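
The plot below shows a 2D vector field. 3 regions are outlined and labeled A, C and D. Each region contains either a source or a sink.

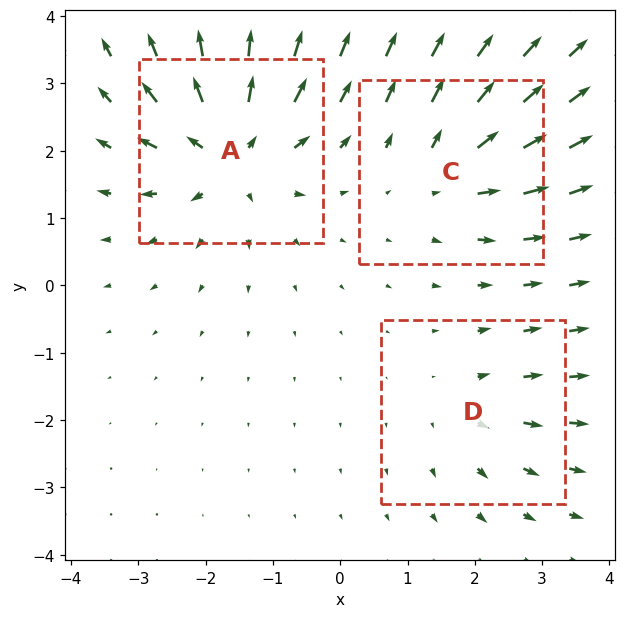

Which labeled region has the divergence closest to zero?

D

Divergence at each region's feature centre — A: about +6, C: about +4, D: about +2. Region D is closest to zero.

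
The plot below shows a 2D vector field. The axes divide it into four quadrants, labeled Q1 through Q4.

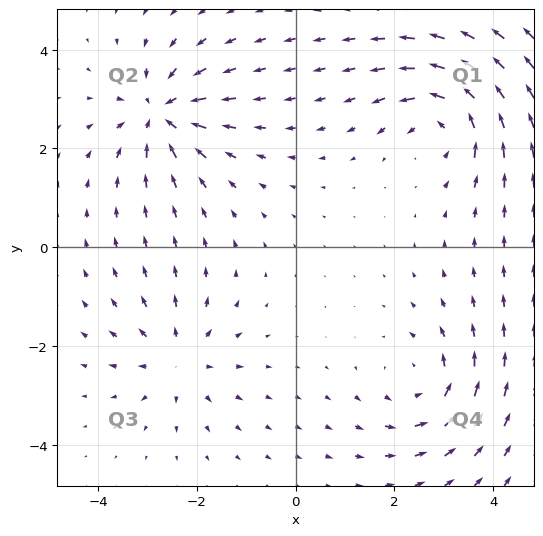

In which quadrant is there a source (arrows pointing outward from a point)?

Q3

The source sits at approximately (-2.4, -2.3), which lies in quadrant Q3. The divergence there is about +3, positive as expected for a source.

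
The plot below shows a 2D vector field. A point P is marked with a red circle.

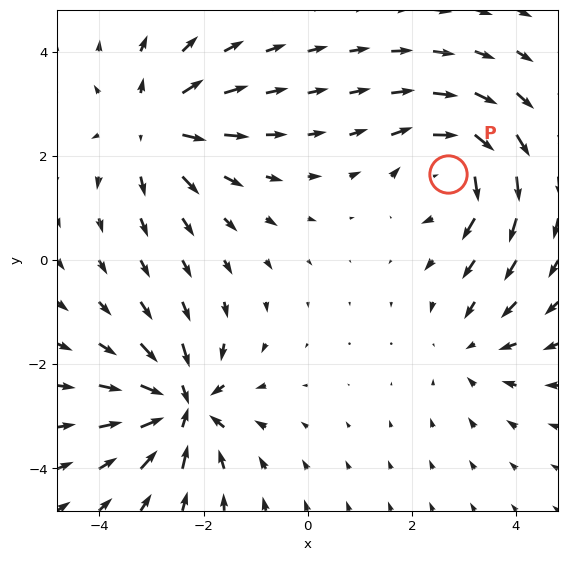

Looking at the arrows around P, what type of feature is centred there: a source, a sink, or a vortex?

vortex

At P (2.7, 1.7) the arrows circulate clockwise. Divergence ≈0, curl about -6 — near-zero divergence with nonzero curl is a vortex.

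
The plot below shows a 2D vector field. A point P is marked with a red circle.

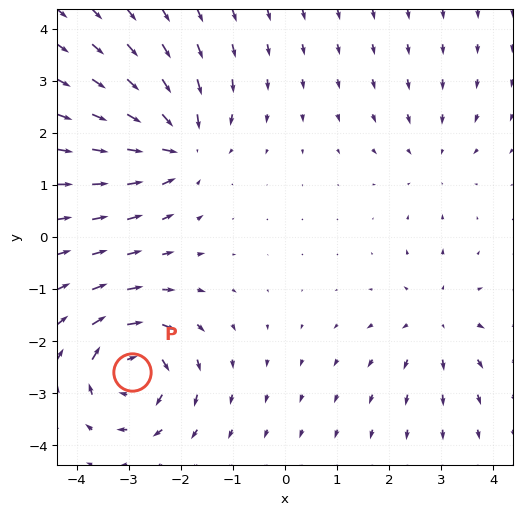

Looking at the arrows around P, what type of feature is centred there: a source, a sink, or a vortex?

vortex

At P (-2.9, -2.6) the arrows circulate clockwise. Divergence ≈0, curl about -7 — near-zero divergence with nonzero curl is a vortex.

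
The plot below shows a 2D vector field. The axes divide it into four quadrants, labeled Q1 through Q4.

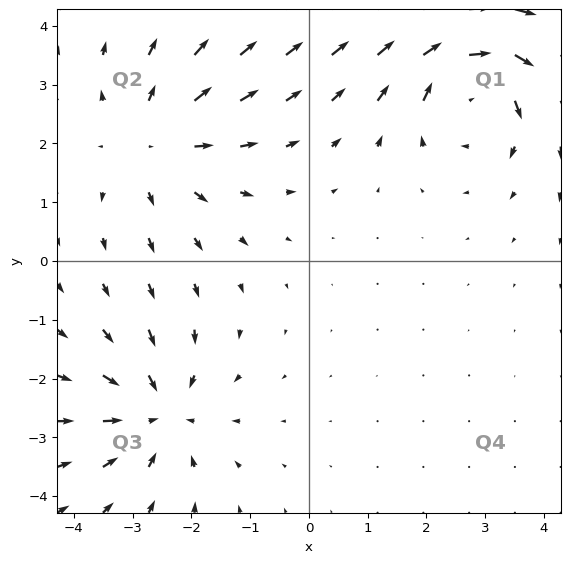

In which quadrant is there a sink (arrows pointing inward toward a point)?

Q3

The sink sits at approximately (-2.6, -2.6), which lies in quadrant Q3. The divergence there is about -4, negative as expected for a sink.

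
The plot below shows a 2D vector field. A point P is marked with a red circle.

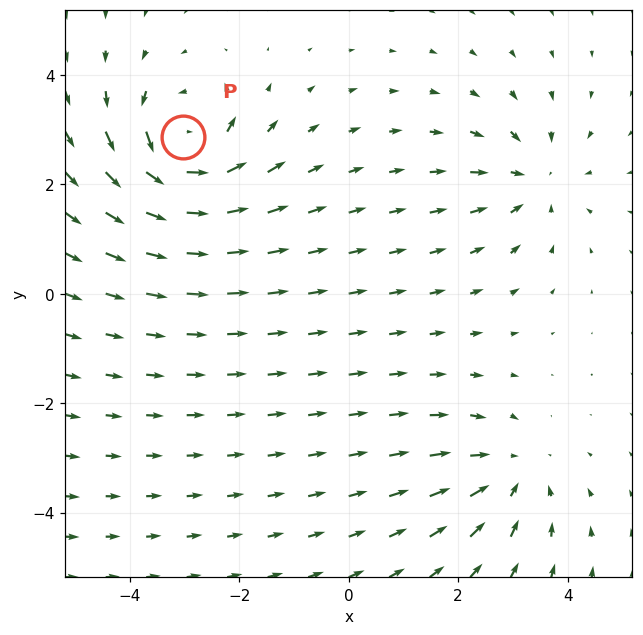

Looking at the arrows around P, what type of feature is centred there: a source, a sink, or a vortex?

vortex

At P (-3.0, 2.9) the arrows circulate counterclockwise. Divergence ≈0, curl about +6 — near-zero divergence with nonzero curl is a vortex.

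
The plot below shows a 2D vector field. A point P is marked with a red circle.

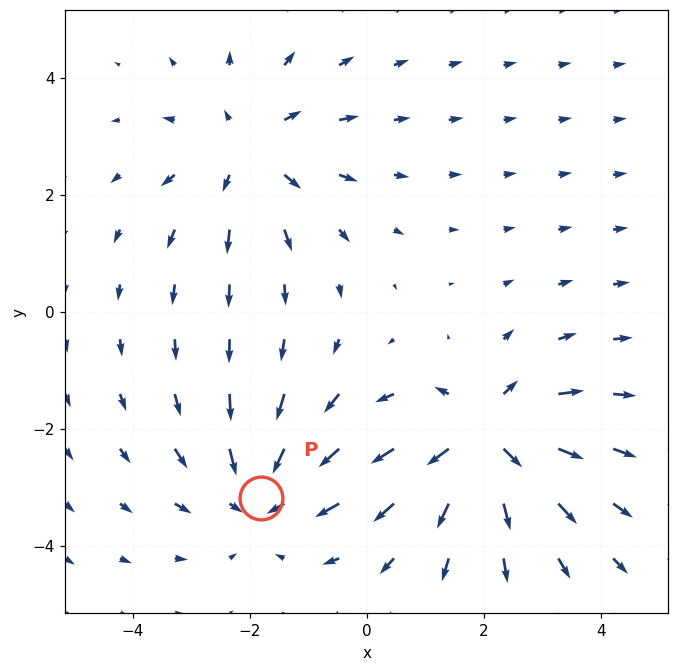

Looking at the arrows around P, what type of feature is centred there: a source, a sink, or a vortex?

sink

At P (-1.8, -3.2) the arrows converge inward. Divergence about -3, curl ≈0 — negative divergence with near-zero curl is a sink.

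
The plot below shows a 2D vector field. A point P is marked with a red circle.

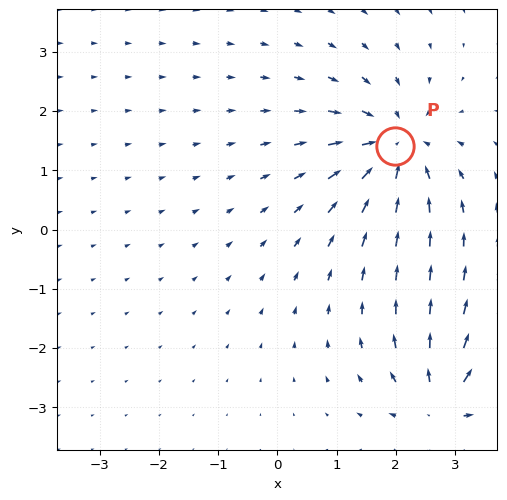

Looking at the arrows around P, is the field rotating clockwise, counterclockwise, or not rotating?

Near P at (2.0, 1.4) the arrows show no circulation. The curl there is ≈0.

not rotating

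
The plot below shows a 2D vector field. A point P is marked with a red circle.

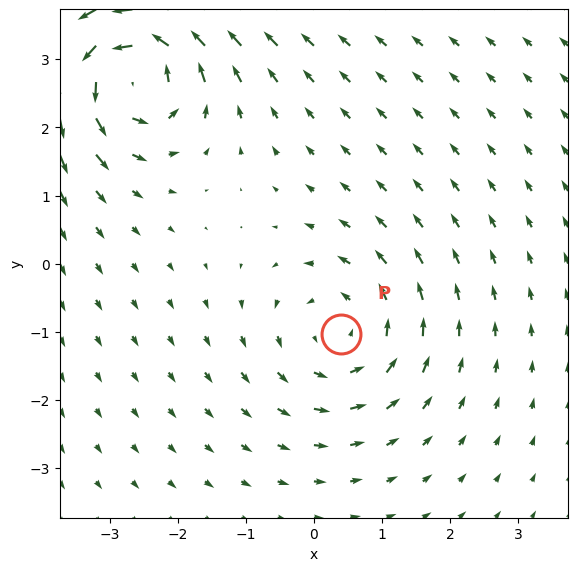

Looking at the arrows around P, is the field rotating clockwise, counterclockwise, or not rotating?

counterclockwise

Near P at (0.4, -1.0) the arrows circulate counterclockwise. The curl (z-component) there is about +3; positive curl means counterclockwise rotation.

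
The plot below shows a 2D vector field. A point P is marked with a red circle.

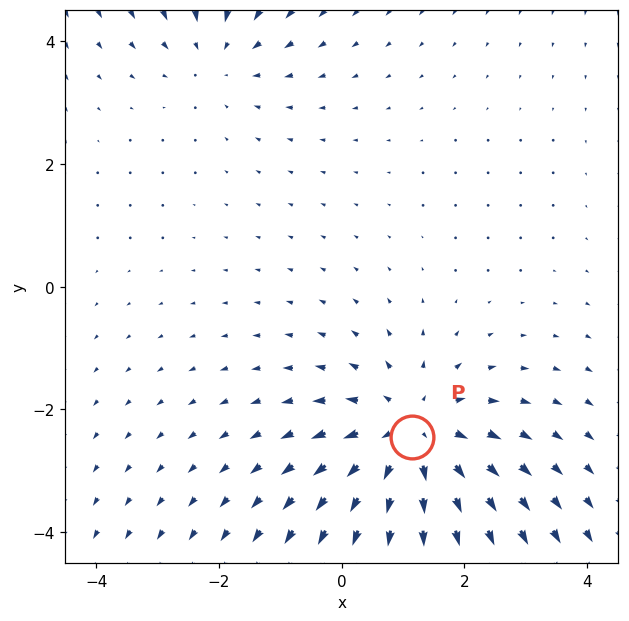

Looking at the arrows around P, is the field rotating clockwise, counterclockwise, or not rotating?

Near P at (1.1, -2.4) the arrows show no circulation. The curl there is ≈0.

not rotating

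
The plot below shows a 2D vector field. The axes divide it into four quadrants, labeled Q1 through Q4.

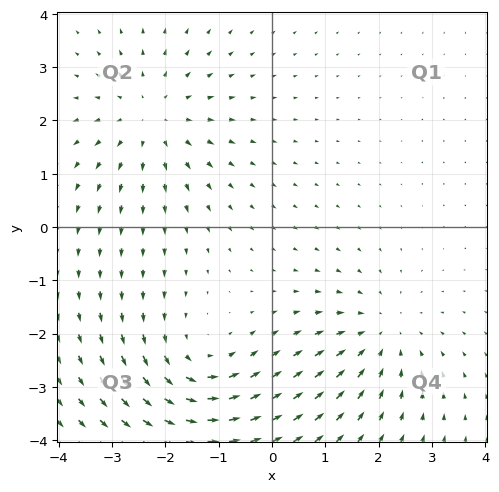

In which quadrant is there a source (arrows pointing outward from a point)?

Q2

The source sits at approximately (-2.3, 2.0), which lies in quadrant Q2. The divergence there is about +4, positive as expected for a source.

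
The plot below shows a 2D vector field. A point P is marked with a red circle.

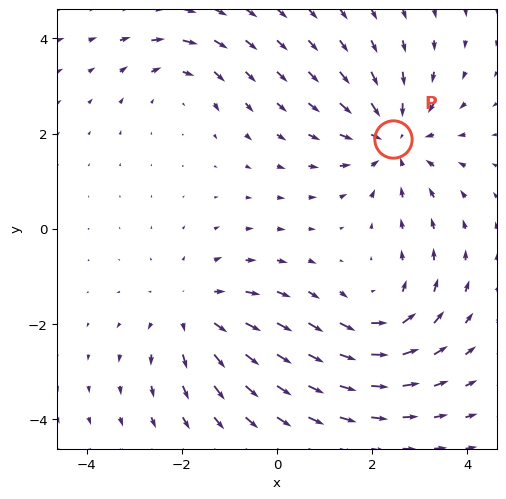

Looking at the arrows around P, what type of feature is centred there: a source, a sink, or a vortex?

sink

At P (2.4, 1.9) the arrows converge inward. Divergence about -4, curl ≈0 — negative divergence with near-zero curl is a sink.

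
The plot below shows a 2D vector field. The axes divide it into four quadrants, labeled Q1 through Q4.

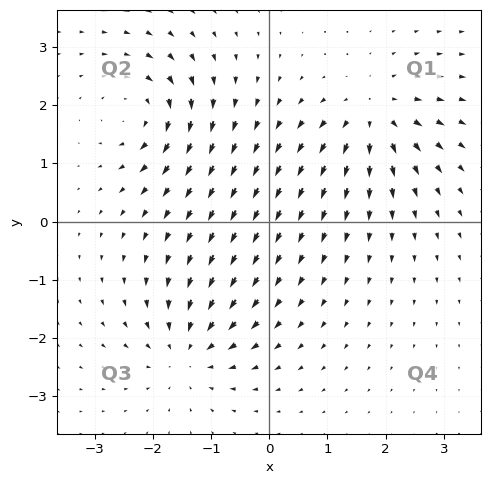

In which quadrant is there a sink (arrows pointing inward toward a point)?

The sink sits at approximately (-1.4, -2.3), which lies in quadrant Q3. The divergence there is about -5, negative as expected for a sink.

Q3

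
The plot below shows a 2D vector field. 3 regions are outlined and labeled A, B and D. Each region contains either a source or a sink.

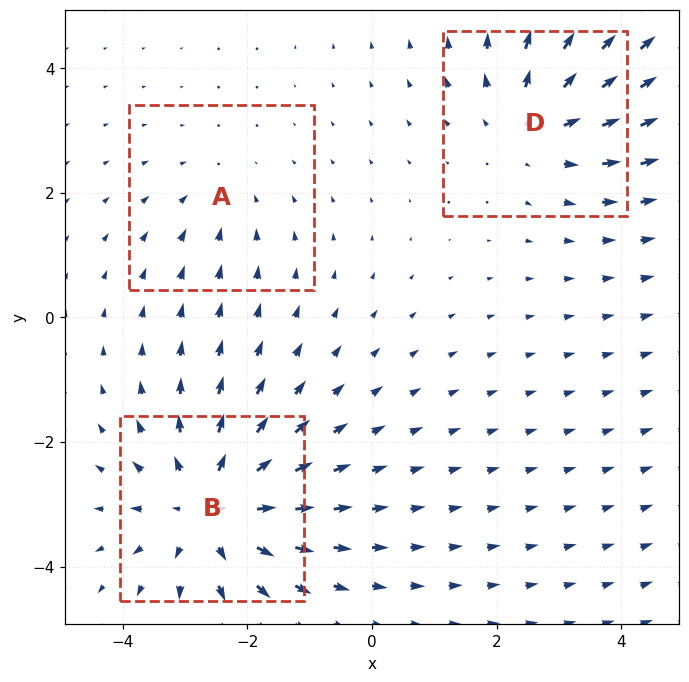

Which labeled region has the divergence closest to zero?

A

Divergence at each region's feature centre — A: about -2, B: about +4, D: about +3. Region A is closest to zero.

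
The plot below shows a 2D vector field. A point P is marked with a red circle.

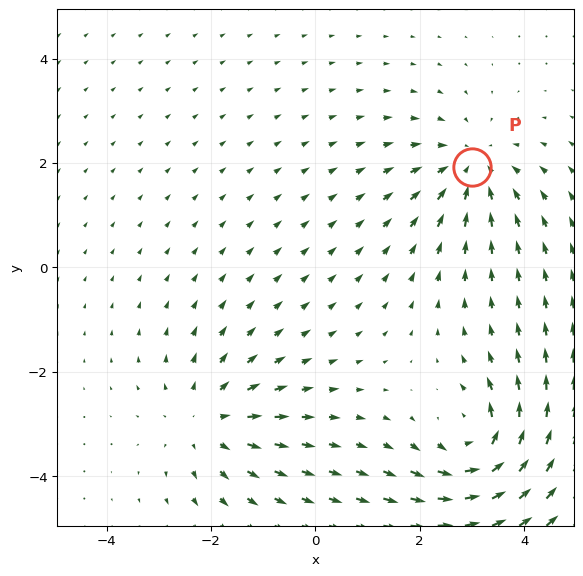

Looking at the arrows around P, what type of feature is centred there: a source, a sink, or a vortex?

sink

At P (3.0, 1.9) the arrows converge inward. Divergence about -4, curl ≈0 — negative divergence with near-zero curl is a sink.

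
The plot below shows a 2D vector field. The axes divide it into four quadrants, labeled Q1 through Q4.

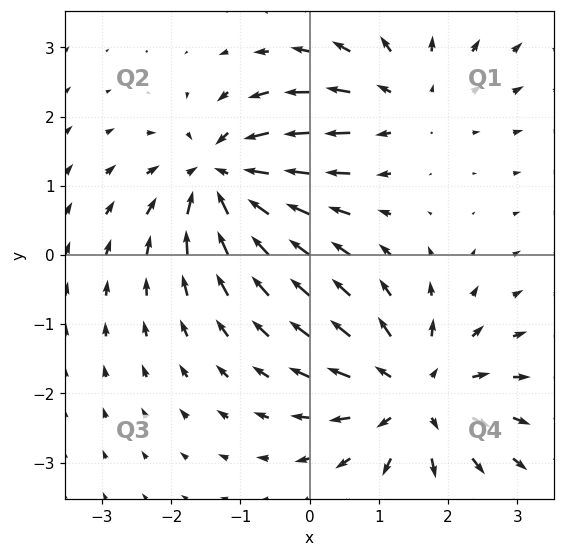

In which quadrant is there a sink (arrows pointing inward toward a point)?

Q2

The sink sits at approximately (-1.2, 1.1), which lies in quadrant Q2. The divergence there is about -6, negative as expected for a sink.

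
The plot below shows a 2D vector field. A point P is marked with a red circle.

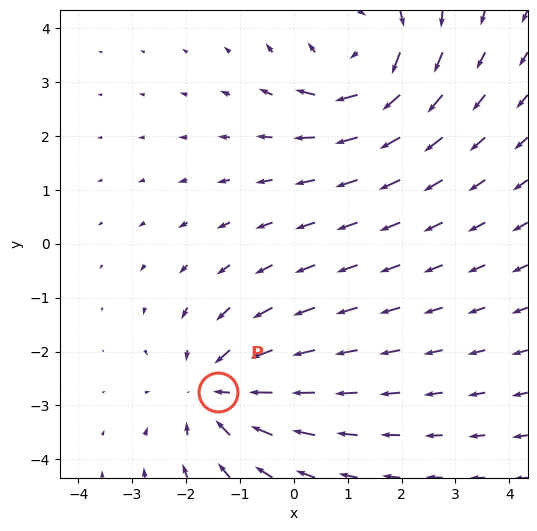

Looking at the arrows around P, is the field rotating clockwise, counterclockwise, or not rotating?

Near P at (-1.4, -2.7) the arrows show no circulation. The curl there is ≈0.

not rotating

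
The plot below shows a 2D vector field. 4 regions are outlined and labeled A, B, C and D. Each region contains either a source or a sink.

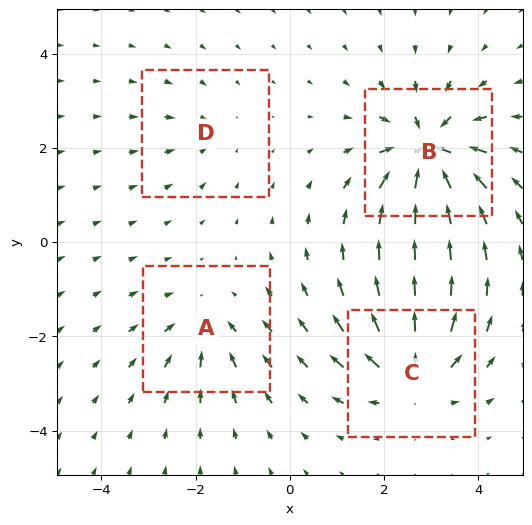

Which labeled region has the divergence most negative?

Divergence at each region's feature centre — A: about -4, B: about -8, C: about +6, D: about -2. Region B is most negative.

B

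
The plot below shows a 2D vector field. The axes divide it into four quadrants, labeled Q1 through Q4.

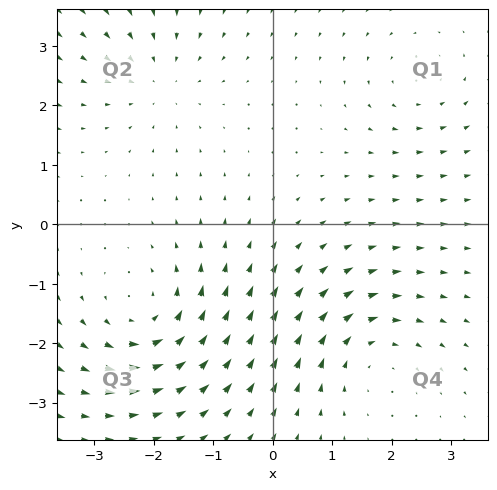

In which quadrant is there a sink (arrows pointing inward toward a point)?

The sink sits at approximately (-1.9, 2.4), which lies in quadrant Q2. The divergence there is about -3, negative as expected for a sink.

Q2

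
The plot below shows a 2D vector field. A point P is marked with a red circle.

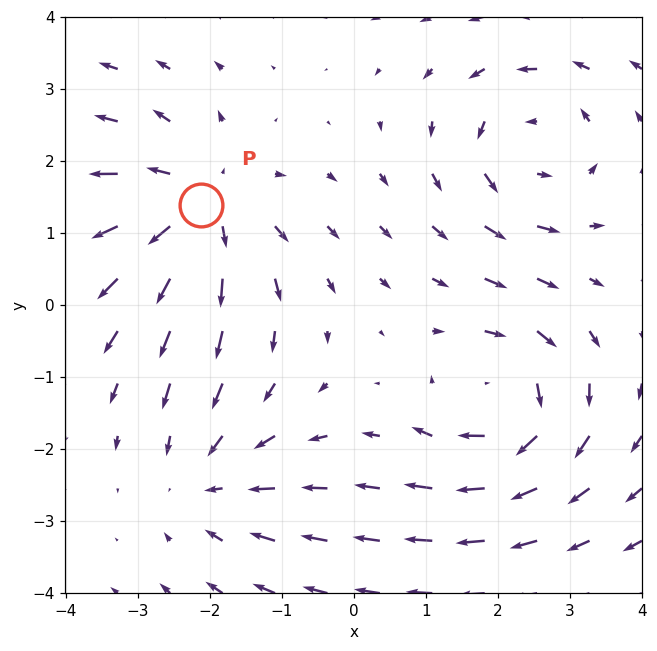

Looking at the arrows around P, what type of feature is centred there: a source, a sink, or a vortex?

At P (-2.1, 1.4) the arrows spread outward. Divergence about +4, curl ≈0 — positive divergence with near-zero curl is a source.

source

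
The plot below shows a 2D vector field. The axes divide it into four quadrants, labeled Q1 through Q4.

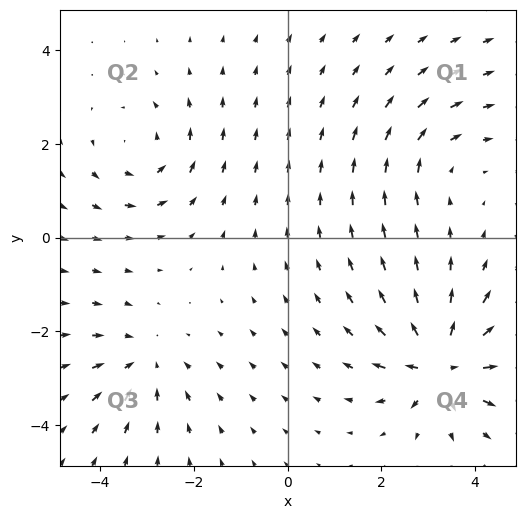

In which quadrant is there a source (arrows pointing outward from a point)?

The source sits at approximately (3.3, -2.7), which lies in quadrant Q4. The divergence there is about +7, positive as expected for a source.

Q4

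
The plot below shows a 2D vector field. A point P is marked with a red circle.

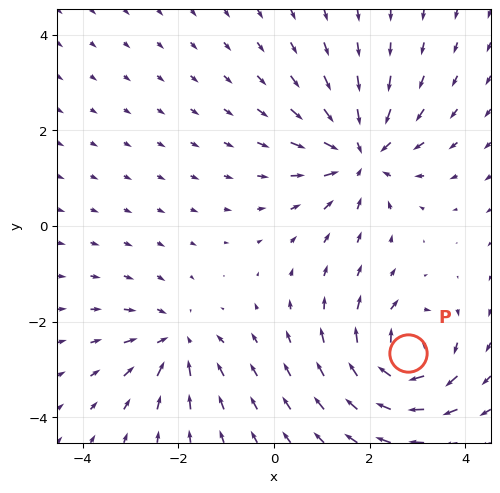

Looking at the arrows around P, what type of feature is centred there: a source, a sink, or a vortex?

At P (2.8, -2.7) the arrows circulate clockwise. Divergence ≈0, curl about -6 — near-zero divergence with nonzero curl is a vortex.

vortex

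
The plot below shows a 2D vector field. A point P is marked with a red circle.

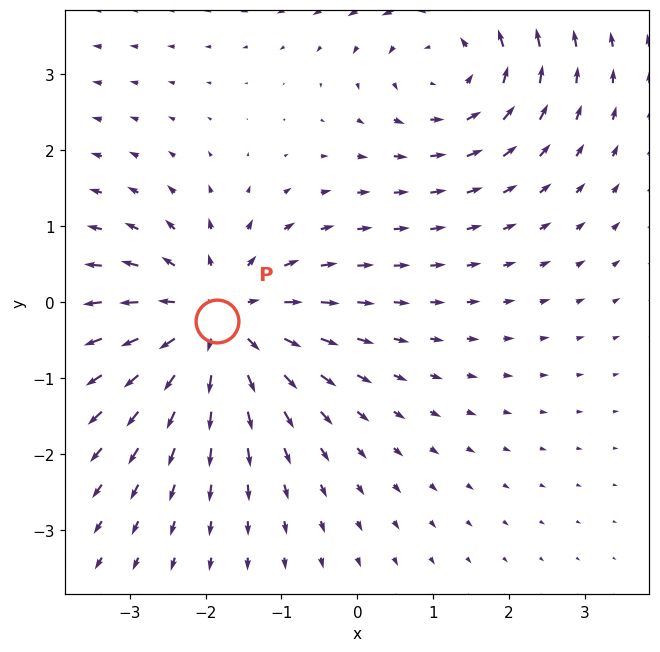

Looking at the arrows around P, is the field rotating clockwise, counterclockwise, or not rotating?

not rotating

Near P at (-1.8, -0.2) the arrows show no circulation. The curl there is ≈0.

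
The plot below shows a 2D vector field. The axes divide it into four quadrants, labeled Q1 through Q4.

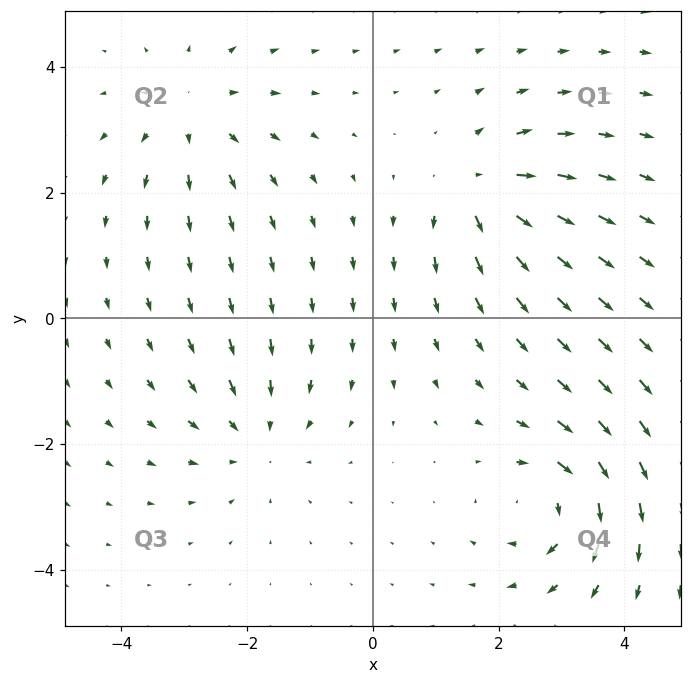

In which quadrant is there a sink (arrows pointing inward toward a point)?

The sink sits at approximately (-1.8, -1.9), which lies in quadrant Q3. The divergence there is about -3, negative as expected for a sink.

Q3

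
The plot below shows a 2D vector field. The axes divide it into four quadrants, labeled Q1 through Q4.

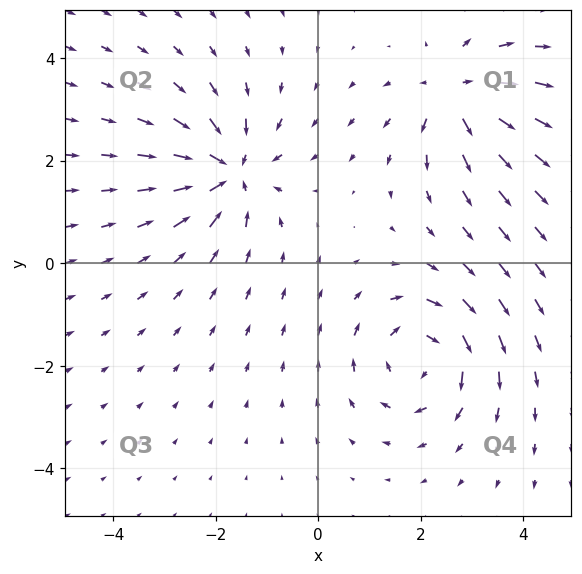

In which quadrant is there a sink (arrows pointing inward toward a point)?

The sink sits at approximately (-1.7, 1.8), which lies in quadrant Q2. The divergence there is about -5, negative as expected for a sink.

Q2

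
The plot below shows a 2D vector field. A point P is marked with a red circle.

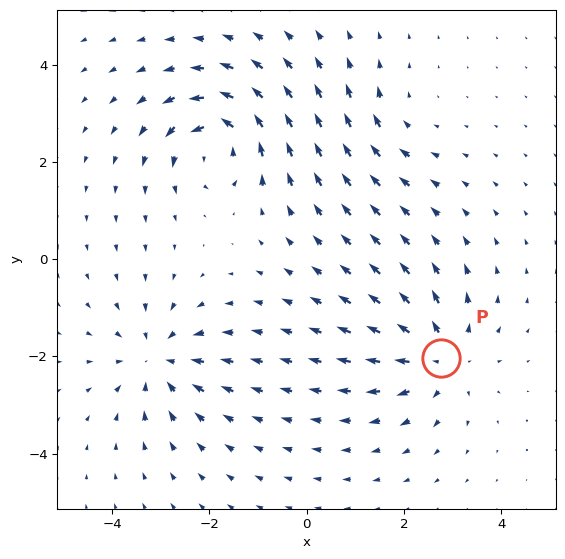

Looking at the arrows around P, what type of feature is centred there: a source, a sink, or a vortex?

source

At P (2.8, -2.0) the arrows spread outward. Divergence about +5, curl ≈0 — positive divergence with near-zero curl is a source.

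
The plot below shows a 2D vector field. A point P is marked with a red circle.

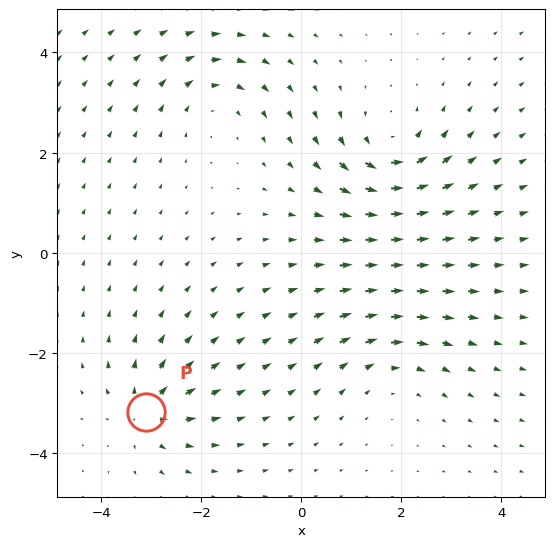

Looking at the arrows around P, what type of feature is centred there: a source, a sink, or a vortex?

At P (-3.1, -3.2) the arrows spread outward. Divergence about +5, curl ≈0 — positive divergence with near-zero curl is a source.

source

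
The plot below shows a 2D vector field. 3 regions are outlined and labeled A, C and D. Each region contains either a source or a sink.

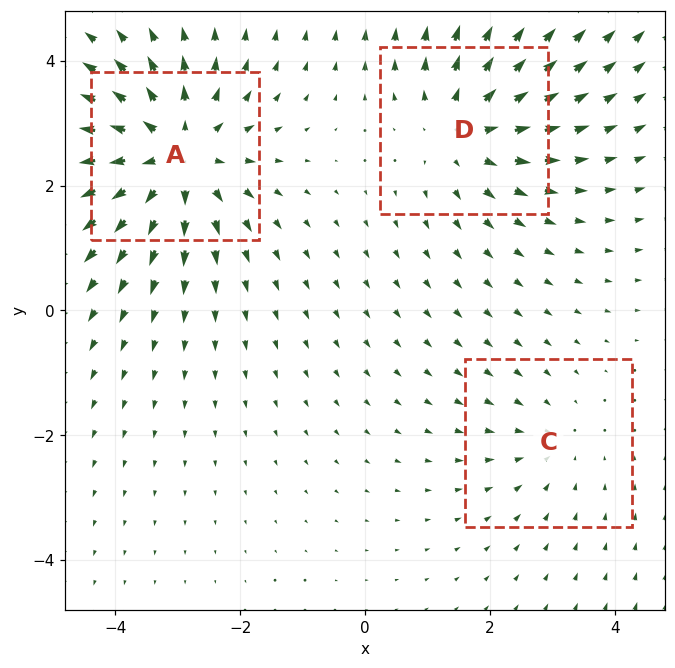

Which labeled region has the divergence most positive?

Divergence at each region's feature centre — A: about +5, C: about -2, D: about +3. Region A is most positive.

A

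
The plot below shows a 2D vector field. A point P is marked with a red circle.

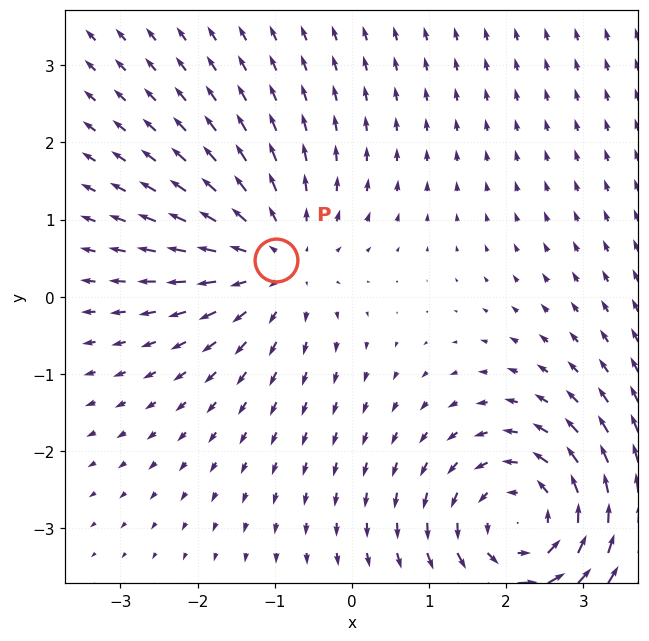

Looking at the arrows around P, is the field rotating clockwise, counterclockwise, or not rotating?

Near P at (-1.0, 0.5) the arrows show no circulation. The curl there is ≈0.

not rotating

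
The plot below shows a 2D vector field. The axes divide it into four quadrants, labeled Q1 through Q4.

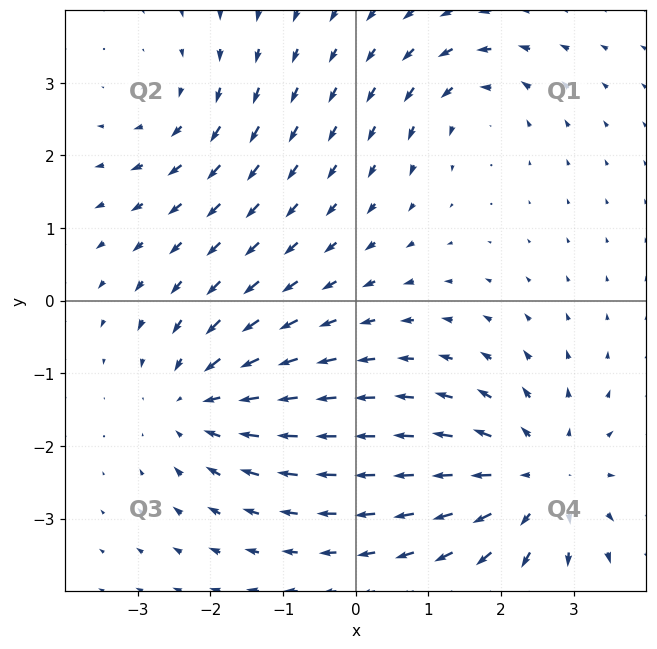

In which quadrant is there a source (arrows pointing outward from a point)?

Q4

The source sits at approximately (2.5, -2.5), which lies in quadrant Q4. The divergence there is about +4, positive as expected for a source.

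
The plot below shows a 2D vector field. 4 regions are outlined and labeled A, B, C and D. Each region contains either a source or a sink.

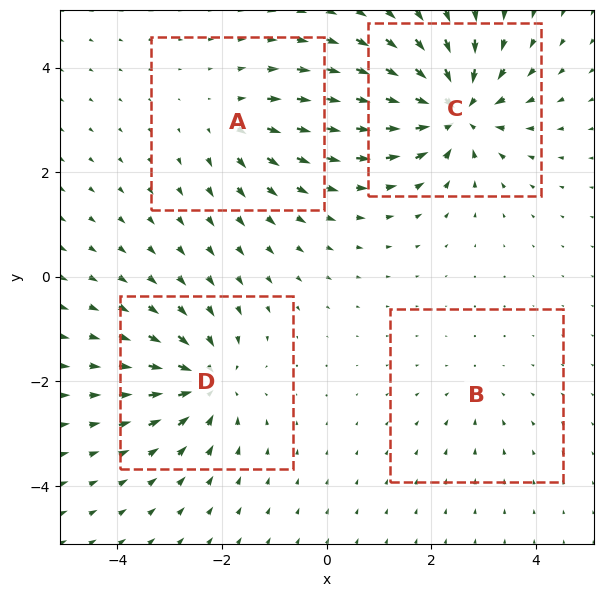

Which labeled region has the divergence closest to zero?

B

Divergence at each region's feature centre — A: about +4, B: about -2, C: about -8, D: about -6. Region B is closest to zero.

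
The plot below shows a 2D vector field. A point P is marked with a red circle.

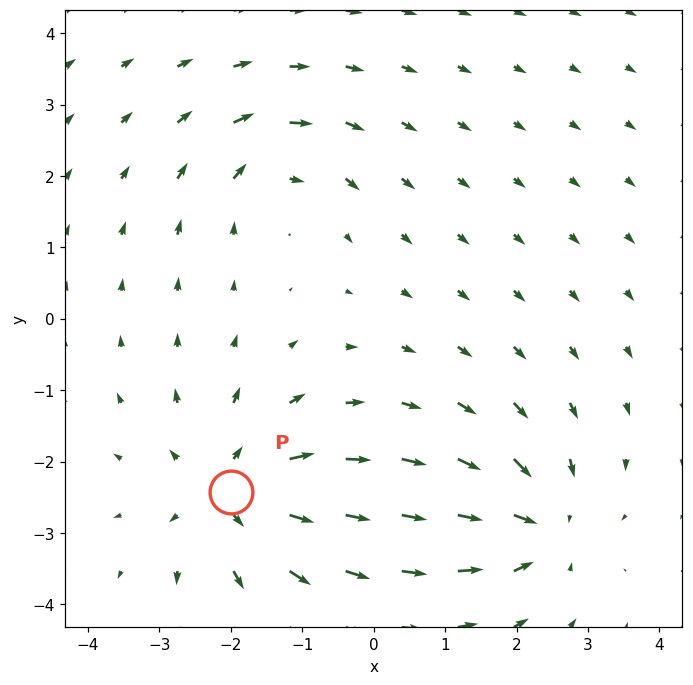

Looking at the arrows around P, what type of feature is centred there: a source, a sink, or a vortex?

At P (-2.0, -2.4) the arrows spread outward. Divergence about +5, curl ≈0 — positive divergence with near-zero curl is a source.

source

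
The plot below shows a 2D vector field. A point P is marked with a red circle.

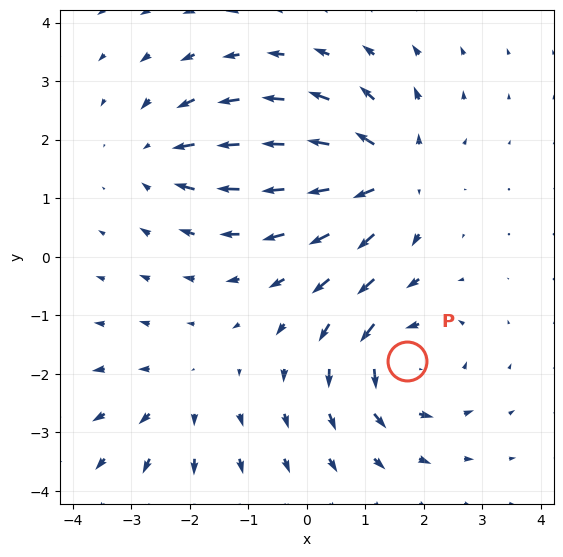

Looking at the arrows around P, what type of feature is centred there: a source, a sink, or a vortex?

vortex

At P (1.7, -1.8) the arrows circulate counterclockwise. Divergence ≈0, curl about +5 — near-zero divergence with nonzero curl is a vortex.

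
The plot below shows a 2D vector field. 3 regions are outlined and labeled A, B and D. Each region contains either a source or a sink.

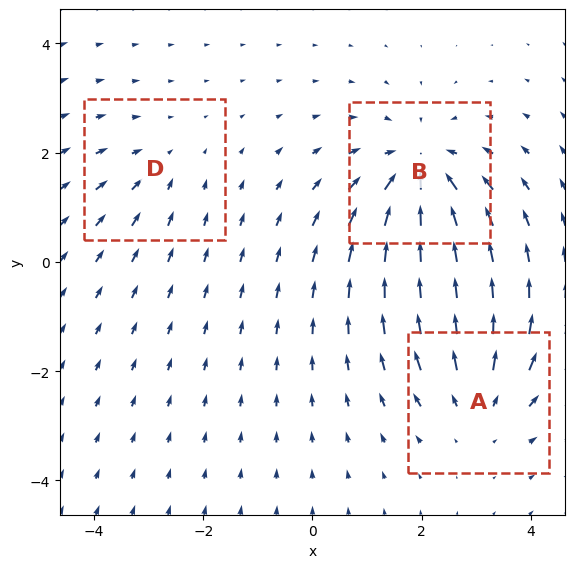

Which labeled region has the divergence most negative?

Divergence at each region's feature centre — A: about +3, B: about -4, D: about -2. Region B is most negative.

B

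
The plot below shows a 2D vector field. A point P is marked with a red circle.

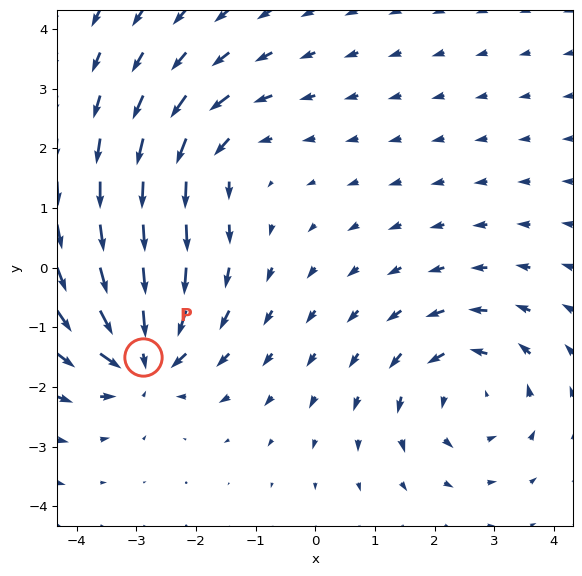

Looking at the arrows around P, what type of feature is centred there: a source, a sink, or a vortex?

At P (-2.9, -1.5) the arrows converge inward. Divergence about -6, curl ≈0 — negative divergence with near-zero curl is a sink.

sink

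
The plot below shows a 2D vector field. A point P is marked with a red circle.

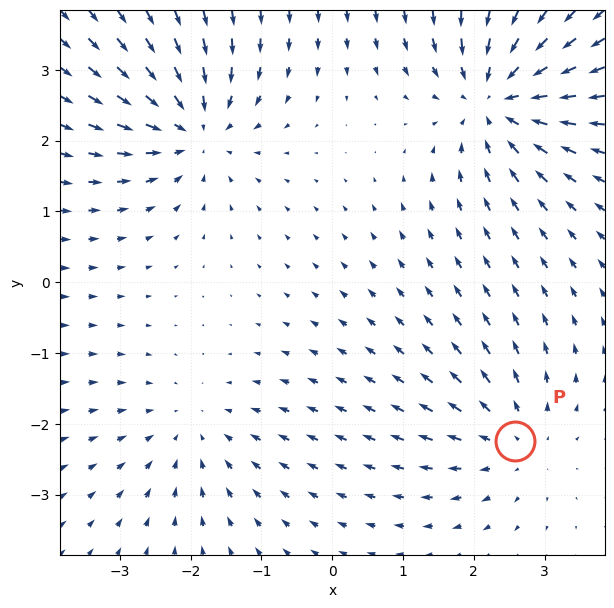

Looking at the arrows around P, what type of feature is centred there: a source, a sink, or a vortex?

At P (2.6, -2.2) the arrows spread outward. Divergence about +3, curl ≈0 — positive divergence with near-zero curl is a source.

source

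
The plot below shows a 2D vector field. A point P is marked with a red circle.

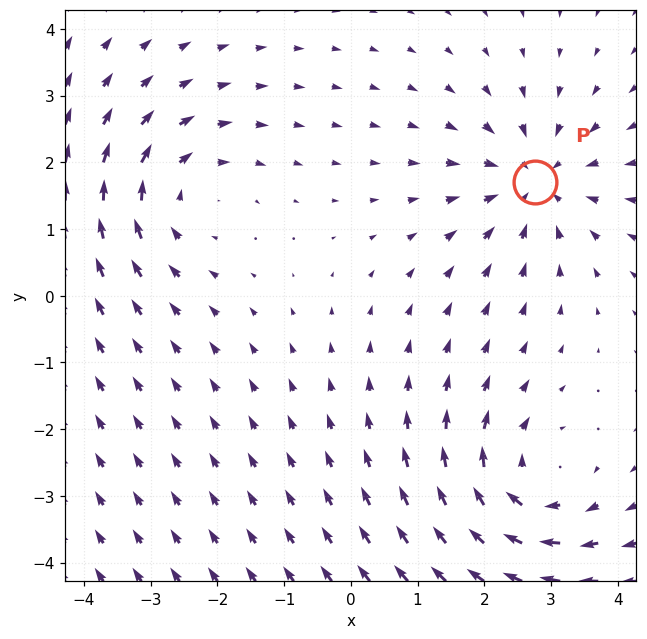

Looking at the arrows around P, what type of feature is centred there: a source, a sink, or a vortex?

At P (2.8, 1.7) the arrows converge inward. Divergence about -5, curl ≈0 — negative divergence with near-zero curl is a sink.

sink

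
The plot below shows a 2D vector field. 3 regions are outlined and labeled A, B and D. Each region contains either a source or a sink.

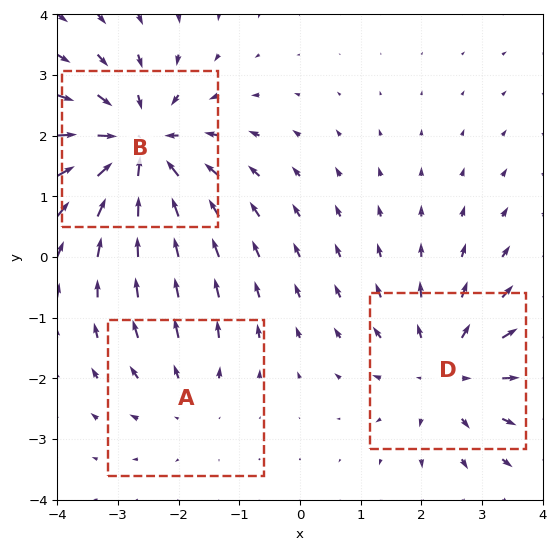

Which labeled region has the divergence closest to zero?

Divergence at each region's feature centre — A: about +2, B: about -4, D: about +3. Region A is closest to zero.

A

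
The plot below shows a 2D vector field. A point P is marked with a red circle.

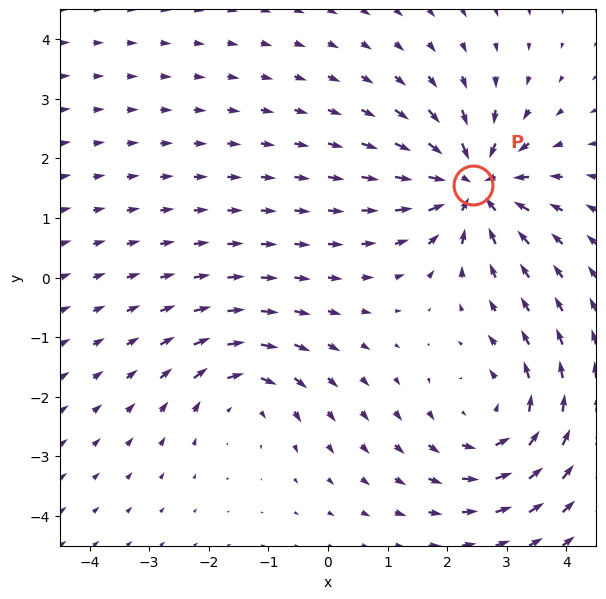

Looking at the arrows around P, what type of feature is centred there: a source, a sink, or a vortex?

At P (2.4, 1.6) the arrows converge inward. Divergence about -7, curl ≈0 — negative divergence with near-zero curl is a sink.

sink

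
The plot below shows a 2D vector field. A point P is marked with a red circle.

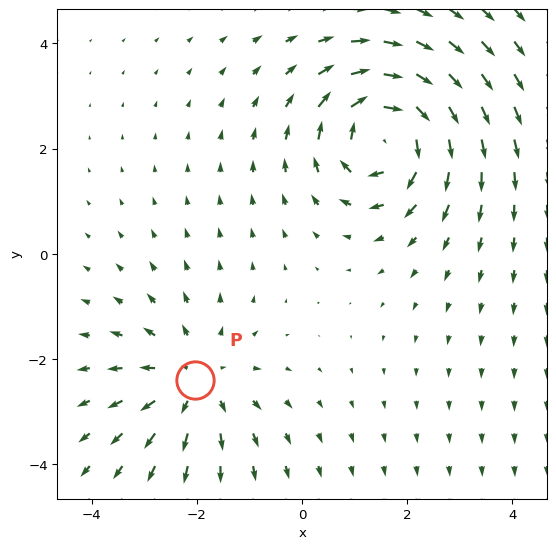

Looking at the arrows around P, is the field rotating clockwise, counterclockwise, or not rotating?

not rotating

Near P at (-2.0, -2.4) the arrows show no circulation. The curl there is ≈0.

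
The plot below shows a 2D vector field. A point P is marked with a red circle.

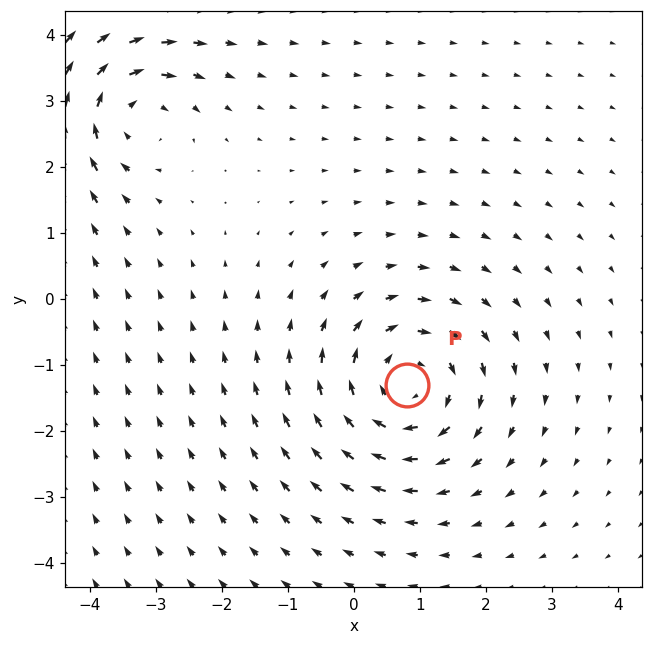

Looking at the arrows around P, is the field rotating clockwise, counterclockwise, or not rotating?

Near P at (0.8, -1.3) the arrows circulate clockwise. The curl (z-component) there is about -4; negative curl means clockwise rotation.

clockwise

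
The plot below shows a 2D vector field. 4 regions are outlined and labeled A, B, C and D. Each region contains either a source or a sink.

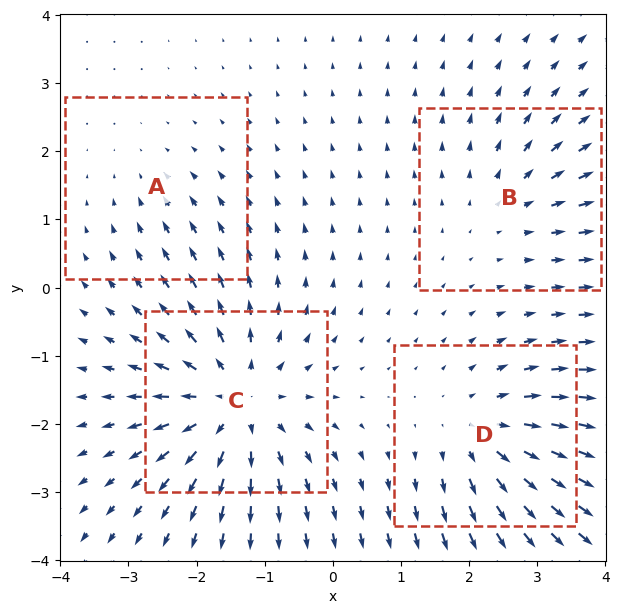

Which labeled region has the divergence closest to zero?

Divergence at each region's feature centre — A: about -2, B: about +3, C: about +7, D: about +5. Region A is closest to zero.

A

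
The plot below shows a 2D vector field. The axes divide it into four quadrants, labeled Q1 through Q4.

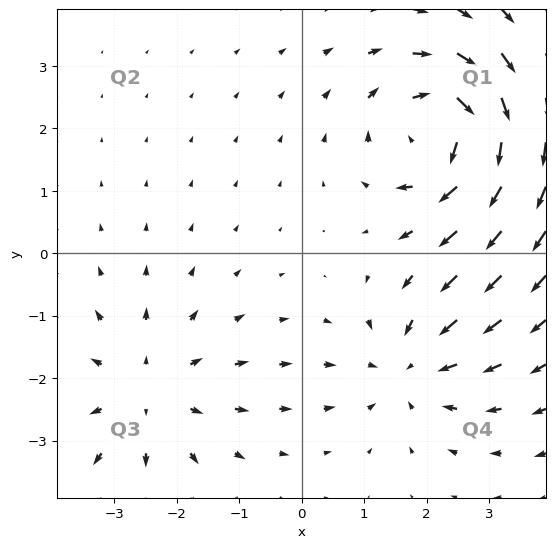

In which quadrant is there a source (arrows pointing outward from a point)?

The source sits at approximately (-2.5, -2.2), which lies in quadrant Q3. The divergence there is about +3, positive as expected for a source.

Q3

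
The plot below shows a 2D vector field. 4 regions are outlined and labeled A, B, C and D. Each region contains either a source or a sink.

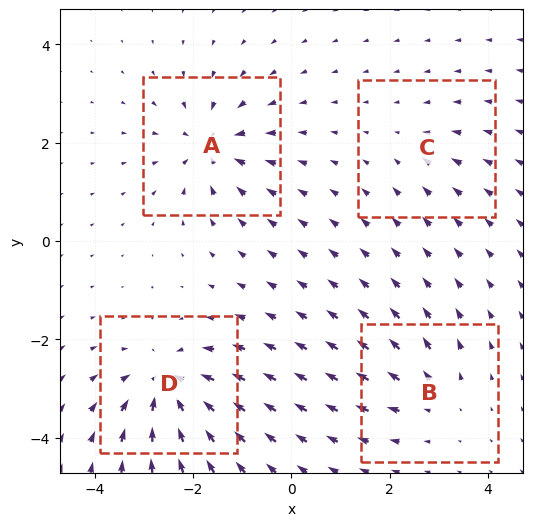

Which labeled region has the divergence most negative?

D

Divergence at each region's feature centre — A: about -6, B: about +4, C: about -2, D: about -8. Region D is most negative.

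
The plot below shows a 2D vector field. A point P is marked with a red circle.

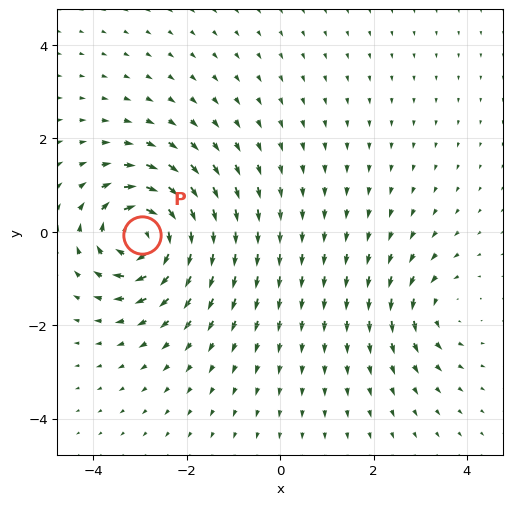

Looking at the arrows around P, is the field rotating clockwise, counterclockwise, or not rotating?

Near P at (-3.0, -0.1) the arrows circulate clockwise. The curl (z-component) there is about -7; negative curl means clockwise rotation.

clockwise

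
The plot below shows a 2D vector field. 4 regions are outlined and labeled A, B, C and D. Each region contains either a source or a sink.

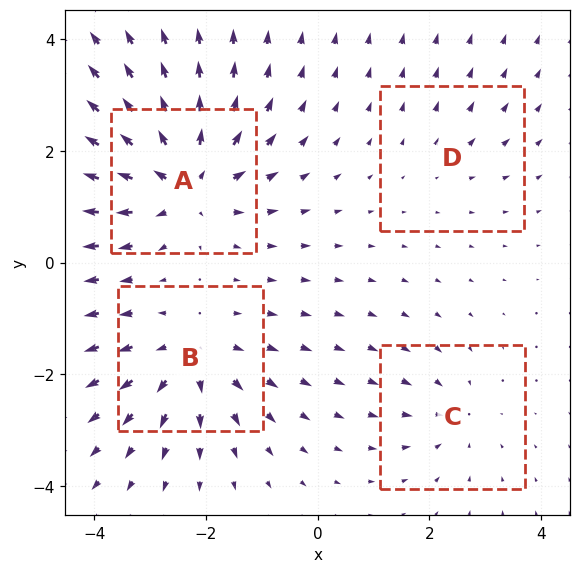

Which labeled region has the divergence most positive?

Divergence at each region's feature centre — A: about +8, B: about +5, C: about -3, D: about +2. Region A is most positive.

A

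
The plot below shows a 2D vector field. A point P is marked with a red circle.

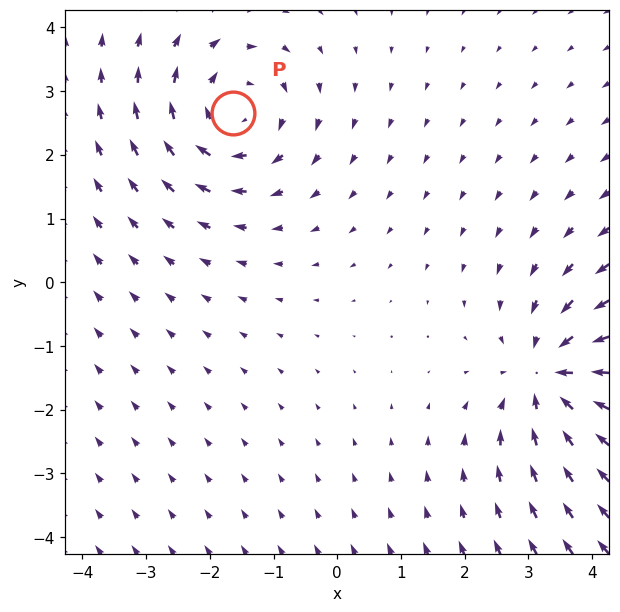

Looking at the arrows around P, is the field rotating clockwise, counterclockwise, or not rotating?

clockwise

Near P at (-1.6, 2.7) the arrows circulate clockwise. The curl (z-component) there is about -3; negative curl means clockwise rotation.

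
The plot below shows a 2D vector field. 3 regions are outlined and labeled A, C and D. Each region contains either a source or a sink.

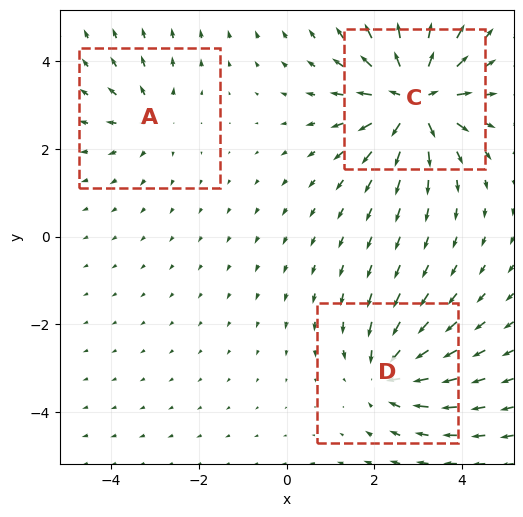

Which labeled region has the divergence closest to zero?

A

Divergence at each region's feature centre — A: about +3, C: about +6, D: about -4. Region A is closest to zero.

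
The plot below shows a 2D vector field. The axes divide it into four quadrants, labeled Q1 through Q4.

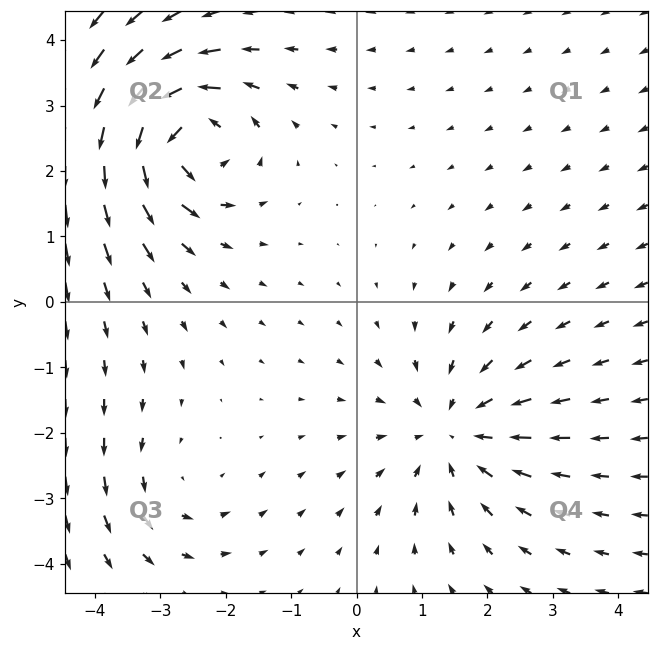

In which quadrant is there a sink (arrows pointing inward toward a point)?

The sink sits at approximately (1.5, -2.0), which lies in quadrant Q4. The divergence there is about -4, negative as expected for a sink.

Q4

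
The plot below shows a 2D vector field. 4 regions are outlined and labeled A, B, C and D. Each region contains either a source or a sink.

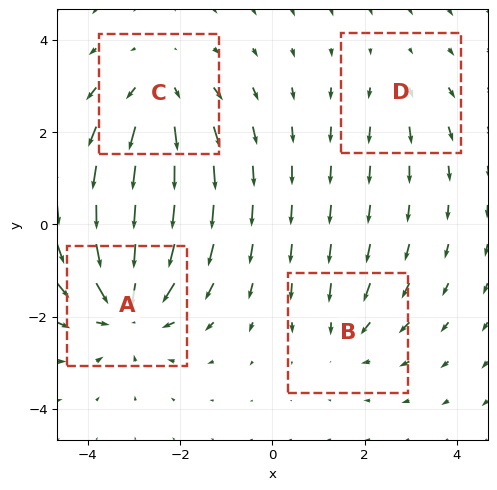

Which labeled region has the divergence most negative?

A

Divergence at each region's feature centre — A: about -6, B: about -3, C: about +4, D: about +2. Region A is most negative.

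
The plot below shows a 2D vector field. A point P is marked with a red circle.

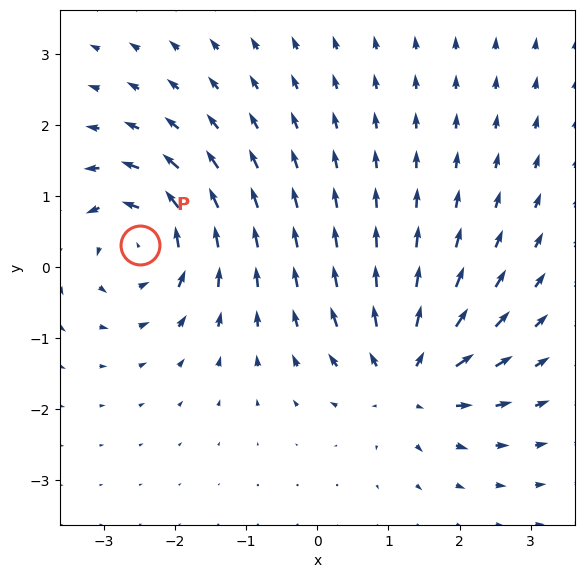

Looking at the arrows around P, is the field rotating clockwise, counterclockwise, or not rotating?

counterclockwise

Near P at (-2.5, 0.3) the arrows circulate counterclockwise. The curl (z-component) there is about +6; positive curl means counterclockwise rotation.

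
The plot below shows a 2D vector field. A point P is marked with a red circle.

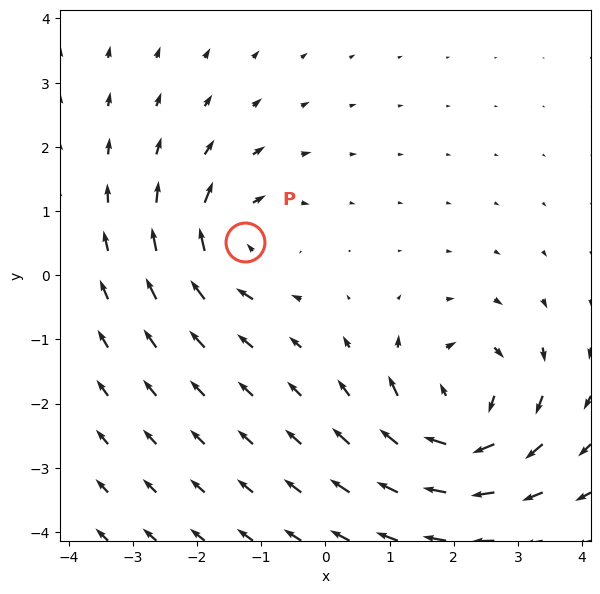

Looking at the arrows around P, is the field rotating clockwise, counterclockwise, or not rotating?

clockwise

Near P at (-1.3, 0.5) the arrows circulate clockwise. The curl (z-component) there is about -5; negative curl means clockwise rotation.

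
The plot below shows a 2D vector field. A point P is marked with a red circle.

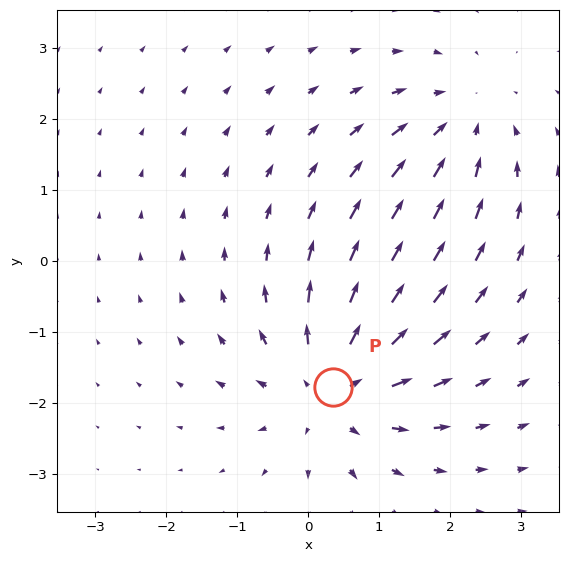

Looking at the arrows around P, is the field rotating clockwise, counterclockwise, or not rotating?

Near P at (0.3, -1.8) the arrows show no circulation. The curl there is ≈0.

not rotating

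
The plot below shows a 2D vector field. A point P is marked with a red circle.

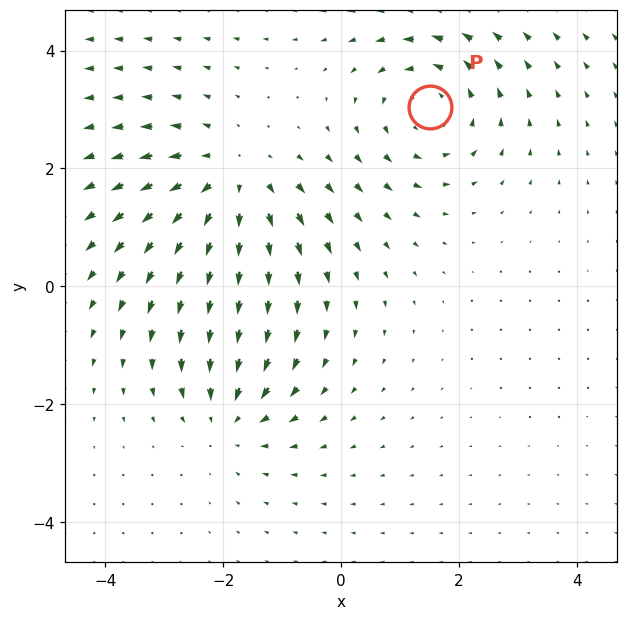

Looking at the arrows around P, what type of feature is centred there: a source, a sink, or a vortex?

vortex

At P (1.5, 3.0) the arrows circulate counterclockwise. Divergence ≈0, curl about +4 — near-zero divergence with nonzero curl is a vortex.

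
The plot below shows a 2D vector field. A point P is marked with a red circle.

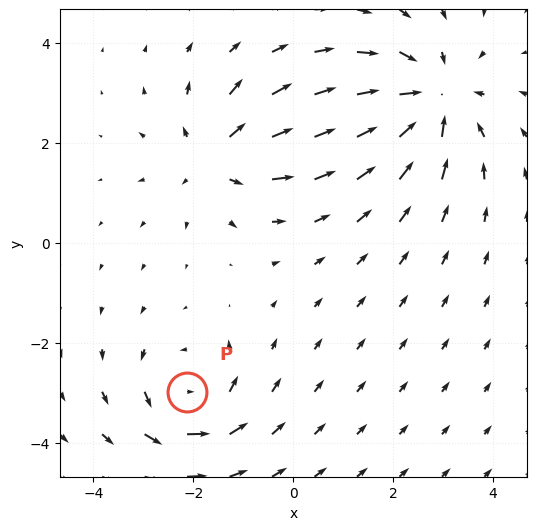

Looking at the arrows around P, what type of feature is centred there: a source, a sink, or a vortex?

At P (-2.1, -3.0) the arrows circulate counterclockwise. Divergence ≈0, curl about +3 — near-zero divergence with nonzero curl is a vortex.

vortex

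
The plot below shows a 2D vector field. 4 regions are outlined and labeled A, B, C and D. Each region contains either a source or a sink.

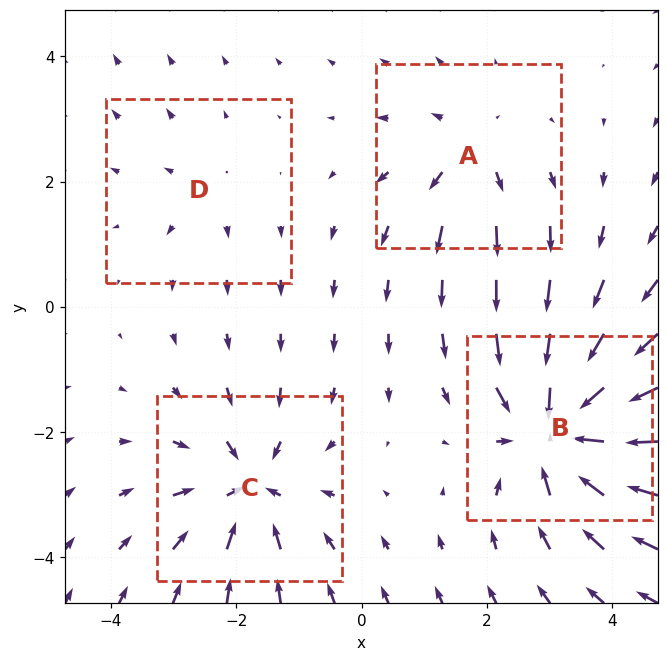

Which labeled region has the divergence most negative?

Divergence at each region's feature centre — A: about +4, B: about -8, C: about -6, D: about +2. Region B is most negative.

B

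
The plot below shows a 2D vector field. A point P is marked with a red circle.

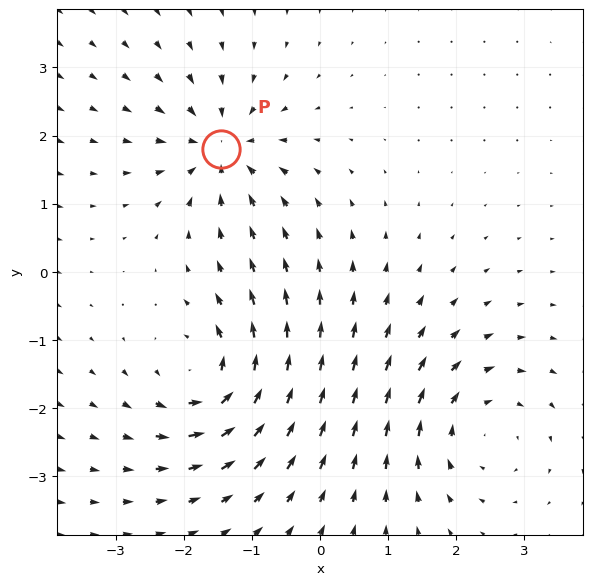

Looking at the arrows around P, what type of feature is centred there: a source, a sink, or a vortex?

At P (-1.5, 1.8) the arrows converge inward. Divergence about -5, curl ≈0 — negative divergence with near-zero curl is a sink.

sink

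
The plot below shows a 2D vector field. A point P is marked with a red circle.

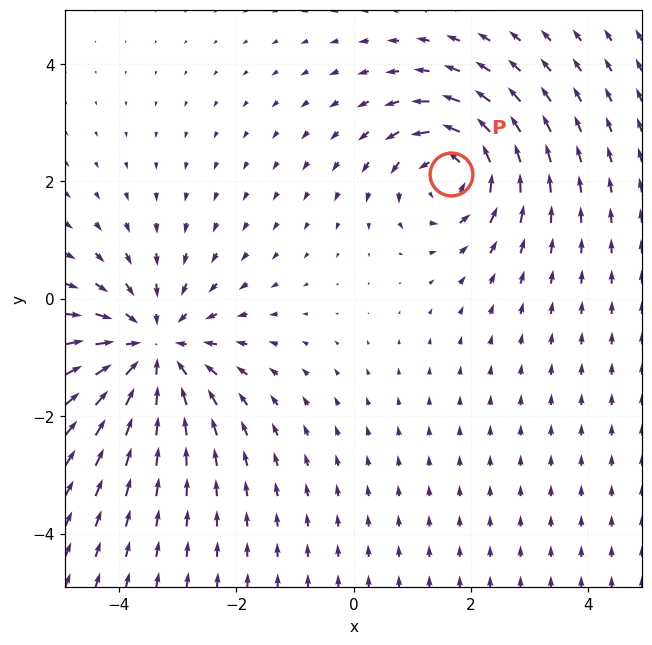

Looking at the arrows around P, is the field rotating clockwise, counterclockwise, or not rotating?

counterclockwise

Near P at (1.7, 2.1) the arrows circulate counterclockwise. The curl (z-component) there is about +5; positive curl means counterclockwise rotation.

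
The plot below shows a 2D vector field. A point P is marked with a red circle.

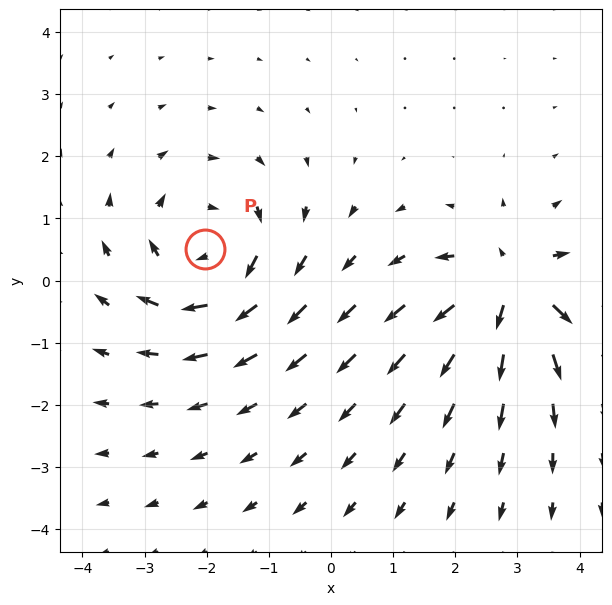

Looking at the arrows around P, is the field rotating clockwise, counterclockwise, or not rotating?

Near P at (-2.0, 0.5) the arrows circulate clockwise. The curl (z-component) there is about -5; negative curl means clockwise rotation.

clockwise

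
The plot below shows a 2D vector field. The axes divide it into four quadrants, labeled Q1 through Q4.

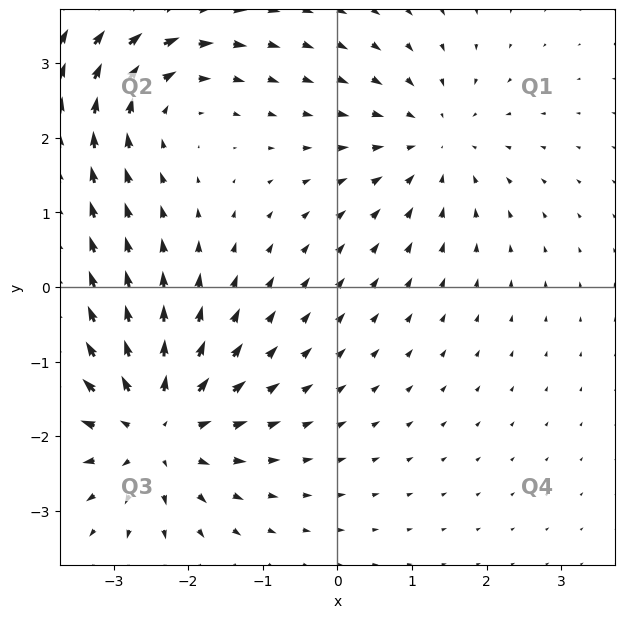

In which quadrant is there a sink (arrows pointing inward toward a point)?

The sink sits at approximately (1.3, 1.9), which lies in quadrant Q1. The divergence there is about -3, negative as expected for a sink.

Q1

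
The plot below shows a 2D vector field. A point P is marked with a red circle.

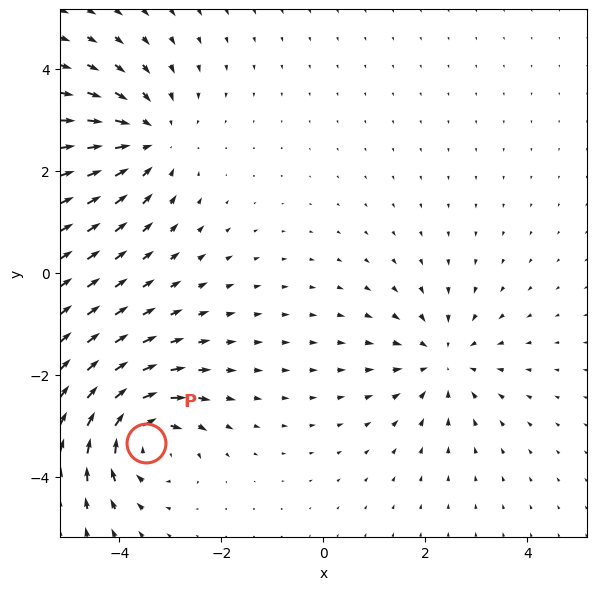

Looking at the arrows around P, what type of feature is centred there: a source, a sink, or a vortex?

vortex

At P (-3.5, -3.3) the arrows circulate clockwise. Divergence ≈0, curl about -6 — near-zero divergence with nonzero curl is a vortex.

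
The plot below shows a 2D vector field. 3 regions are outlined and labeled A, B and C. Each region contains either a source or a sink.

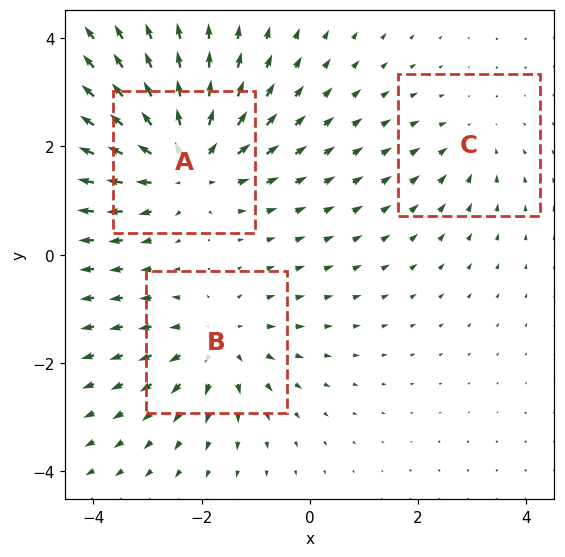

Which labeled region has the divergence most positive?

A

Divergence at each region's feature centre — A: about +5, B: about +3, C: about -2. Region A is most positive.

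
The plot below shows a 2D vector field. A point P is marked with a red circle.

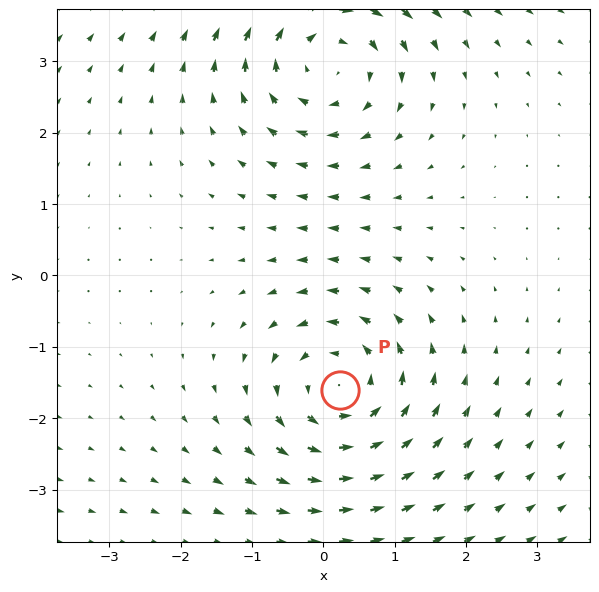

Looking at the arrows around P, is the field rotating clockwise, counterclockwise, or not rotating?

counterclockwise

Near P at (0.2, -1.6) the arrows circulate counterclockwise. The curl (z-component) there is about +3; positive curl means counterclockwise rotation.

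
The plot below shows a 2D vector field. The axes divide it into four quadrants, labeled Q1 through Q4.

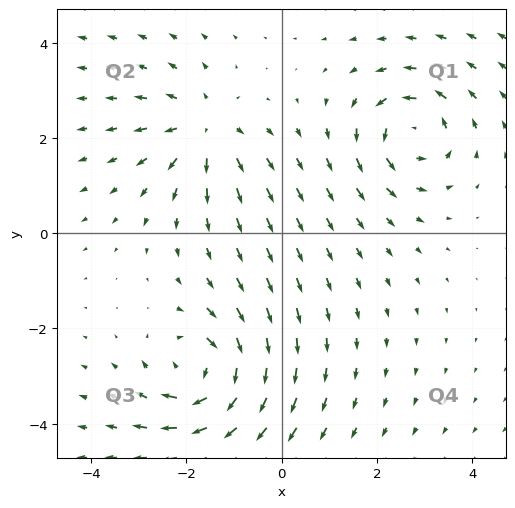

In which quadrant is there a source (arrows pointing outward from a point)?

Q2

The source sits at approximately (-1.6, 2.2), which lies in quadrant Q2. The divergence there is about +4, positive as expected for a source.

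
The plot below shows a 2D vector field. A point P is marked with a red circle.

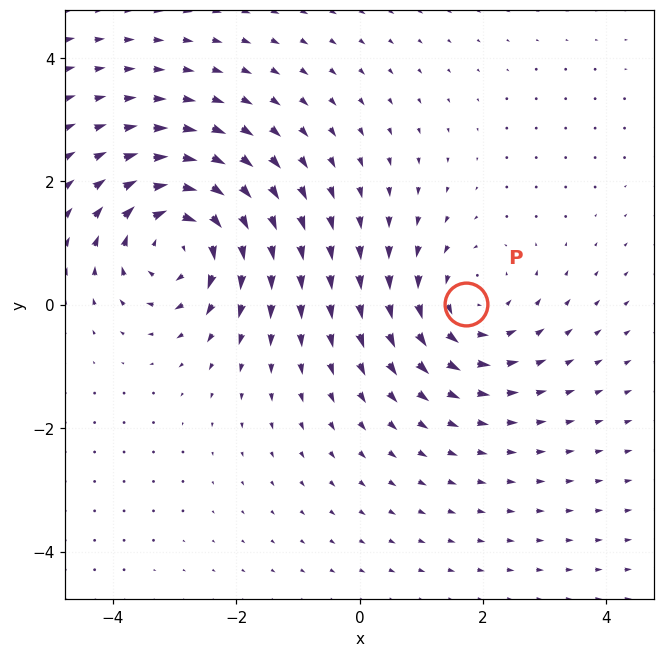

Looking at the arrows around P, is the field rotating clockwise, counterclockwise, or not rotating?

counterclockwise

Near P at (1.7, 0.0) the arrows circulate counterclockwise. The curl (z-component) there is about +3; positive curl means counterclockwise rotation.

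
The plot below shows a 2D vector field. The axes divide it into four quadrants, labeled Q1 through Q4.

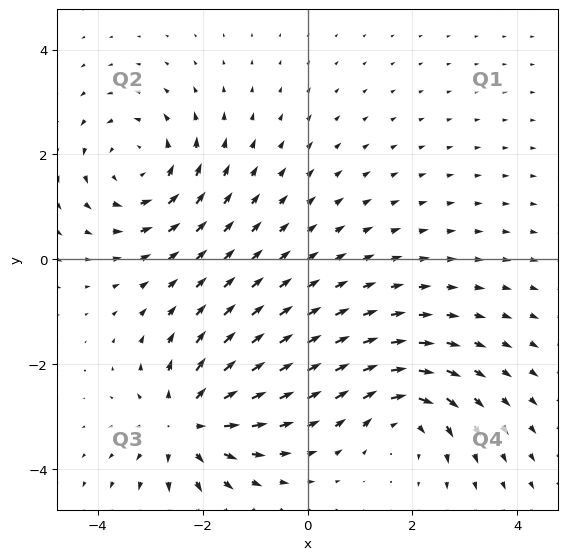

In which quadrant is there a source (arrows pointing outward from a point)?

Q3

The source sits at approximately (-2.3, -3.1), which lies in quadrant Q3. The divergence there is about +5, positive as expected for a source.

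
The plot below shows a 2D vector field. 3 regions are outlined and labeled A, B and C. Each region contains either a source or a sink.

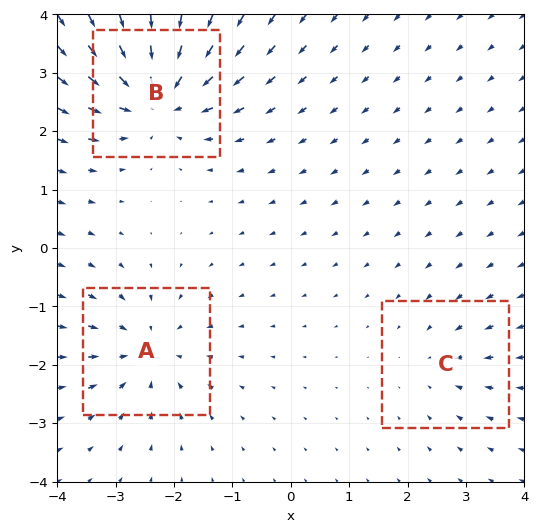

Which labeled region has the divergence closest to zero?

C

Divergence at each region's feature centre — A: about -4, B: about -5, C: about -2. Region C is closest to zero.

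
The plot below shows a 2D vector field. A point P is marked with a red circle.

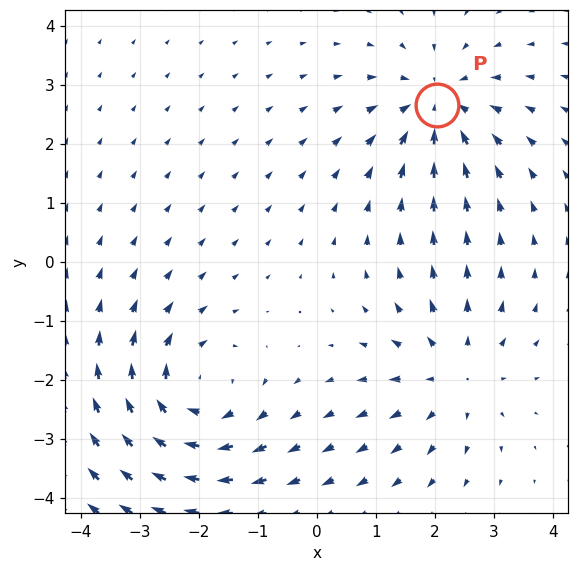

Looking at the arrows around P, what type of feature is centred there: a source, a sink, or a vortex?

At P (2.0, 2.7) the arrows converge inward. Divergence about -4, curl ≈0 — negative divergence with near-zero curl is a sink.

sink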